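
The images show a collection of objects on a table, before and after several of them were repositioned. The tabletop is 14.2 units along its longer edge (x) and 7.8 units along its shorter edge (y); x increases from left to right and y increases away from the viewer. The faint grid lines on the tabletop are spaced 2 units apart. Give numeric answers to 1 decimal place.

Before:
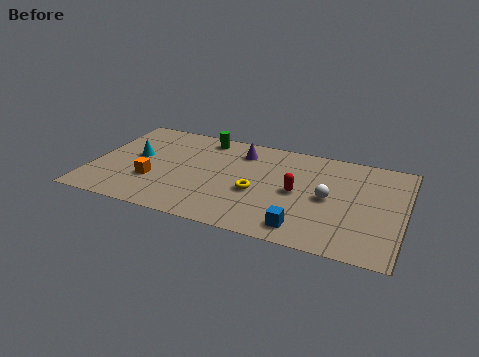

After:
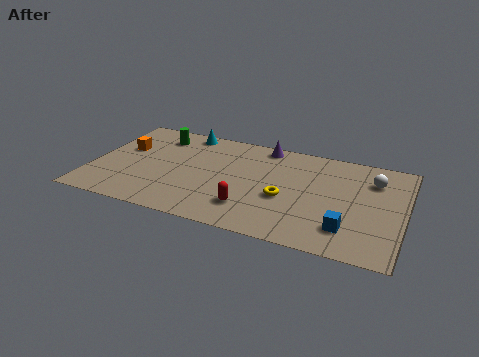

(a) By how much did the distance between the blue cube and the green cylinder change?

+2.6

The distance was about 7.6 in the first image and 10.2 in the second, so they moved 2.6 units further apart.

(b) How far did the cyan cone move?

3.4

The cyan cone moved from about (1.9, 4.3) to (3.9, 7.0), a distance of √(2.0² + 2.7²) ≈ 3.4.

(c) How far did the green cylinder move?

2.2

The green cylinder moved from about (4.8, 6.8) to (2.7, 6.3), a distance of √(2.1² + 0.5²) ≈ 2.2.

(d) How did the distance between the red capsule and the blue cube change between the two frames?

+1.8

The distance was about 2.6 in the first image and 4.4 in the second, so they moved 1.8 units further apart.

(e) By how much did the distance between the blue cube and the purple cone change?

+0.7

They were about 6.0 units apart before and 6.7 after — 0.7 units further apart.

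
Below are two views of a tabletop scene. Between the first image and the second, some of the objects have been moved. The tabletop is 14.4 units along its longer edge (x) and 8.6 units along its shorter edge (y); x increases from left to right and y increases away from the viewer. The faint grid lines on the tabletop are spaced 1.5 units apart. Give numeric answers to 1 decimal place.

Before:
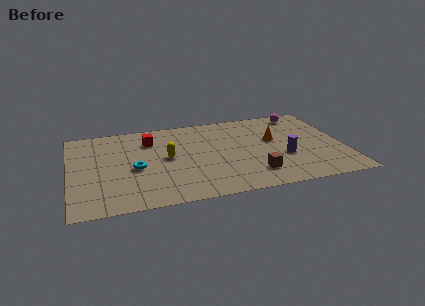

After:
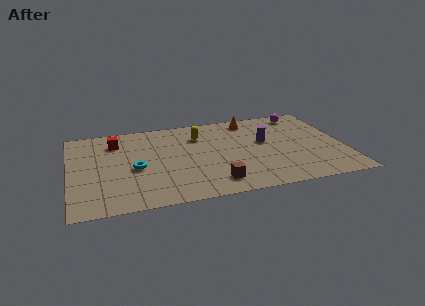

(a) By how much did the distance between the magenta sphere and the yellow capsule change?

-2.3

They were about 8.0 units apart before and 5.7 after — 2.3 units closer together.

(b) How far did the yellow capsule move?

2.6

From (5.1, 4.5) to (6.9, 6.4), the yellow capsule covered √(1.8² + 1.9²) ≈ 2.6 units.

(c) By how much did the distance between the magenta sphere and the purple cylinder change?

-1.2

The distance was about 4.5 in the first image and 3.3 in the second, so they moved 1.2 units closer together.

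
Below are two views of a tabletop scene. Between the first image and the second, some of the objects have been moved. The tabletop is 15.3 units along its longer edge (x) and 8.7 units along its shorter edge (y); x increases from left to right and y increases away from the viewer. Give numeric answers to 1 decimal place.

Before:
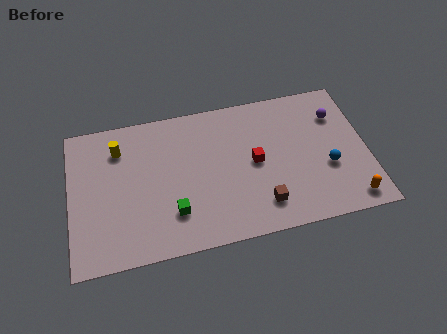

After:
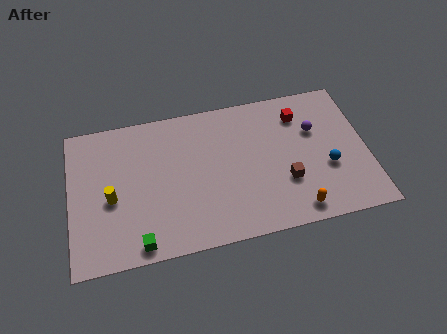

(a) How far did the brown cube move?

1.7

The brown cube moved from about (9.7, 1.8) to (11.0, 2.9), a distance of √(1.3² + 1.1²) ≈ 1.7.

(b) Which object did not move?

the blue sphere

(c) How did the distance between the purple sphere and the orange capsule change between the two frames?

-0.5

They were about 5.3 units apart before and 4.8 after — 0.5 units closer together.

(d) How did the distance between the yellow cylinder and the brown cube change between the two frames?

+0.3

Before: roughly 8.6 units apart; after: 8.9. That's 0.3 units further apart.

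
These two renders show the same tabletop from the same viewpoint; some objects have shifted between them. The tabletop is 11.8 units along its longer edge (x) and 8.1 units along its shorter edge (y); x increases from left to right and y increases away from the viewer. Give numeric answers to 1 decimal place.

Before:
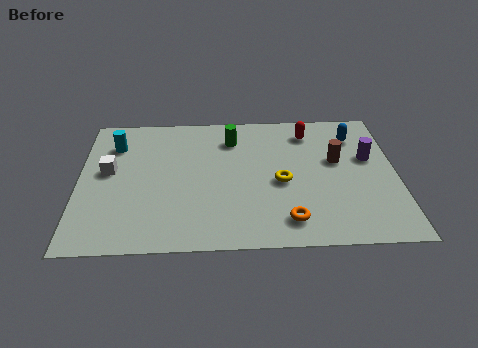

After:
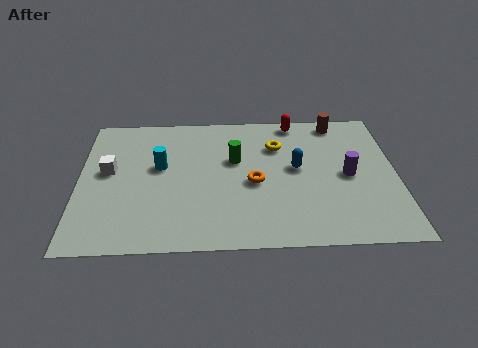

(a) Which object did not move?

the white cube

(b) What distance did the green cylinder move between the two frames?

1.3

The green cylinder was near (5.7, 6.3) before and (5.8, 5.0) after, so it travelled √(0.1² + 1.3²) ≈ 1.3 units.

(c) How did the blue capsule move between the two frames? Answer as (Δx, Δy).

(-2.2, -1.9)

From the two frames, the blue capsule sits at roughly (10.3, 6.3) before and (8.1, 4.4) after.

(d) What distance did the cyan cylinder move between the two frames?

2.2

The cyan cylinder moved from about (1.3, 6.1) to (3.0, 4.7), a distance of √(1.7² + 1.4²) ≈ 2.2.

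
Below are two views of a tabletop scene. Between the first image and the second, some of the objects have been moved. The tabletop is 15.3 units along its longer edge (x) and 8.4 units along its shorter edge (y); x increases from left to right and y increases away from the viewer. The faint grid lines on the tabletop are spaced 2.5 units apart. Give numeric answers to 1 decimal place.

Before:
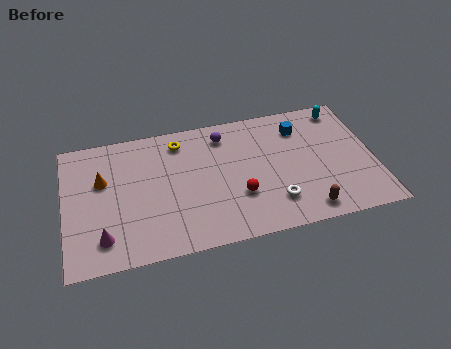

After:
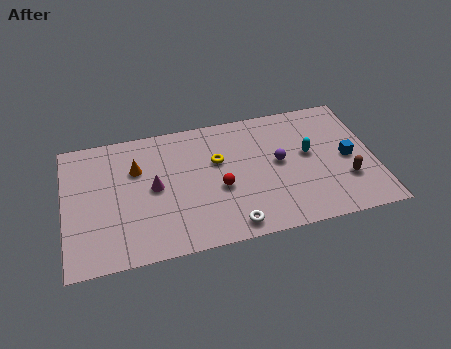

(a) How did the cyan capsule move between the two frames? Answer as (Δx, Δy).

(-1.9, -2.6)

The cyan capsule started near (14.0, 7.3) and ended near (12.1, 4.7).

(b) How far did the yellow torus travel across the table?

2.5

The yellow torus was near (5.8, 7.0) before and (7.6, 5.3) after, so it travelled √(1.8² + 1.7²) ≈ 2.5 units.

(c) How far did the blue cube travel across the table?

3.3

The blue cube moved from about (11.8, 6.5) to (14.0, 4.0), a distance of √(2.2² + 2.5²) ≈ 3.3.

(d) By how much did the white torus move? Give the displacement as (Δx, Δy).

(-2.2, -1.0)

The white torus was at about (10.2, 2.0) and moved to about (8.0, 1.0).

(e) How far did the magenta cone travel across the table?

3.7

From (1.8, 1.7) to (4.4, 4.3), the magenta cone covered √(2.6² + 2.6²) ≈ 3.7 units.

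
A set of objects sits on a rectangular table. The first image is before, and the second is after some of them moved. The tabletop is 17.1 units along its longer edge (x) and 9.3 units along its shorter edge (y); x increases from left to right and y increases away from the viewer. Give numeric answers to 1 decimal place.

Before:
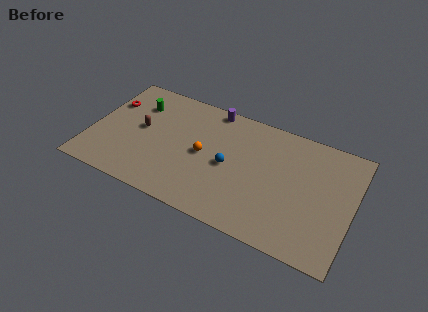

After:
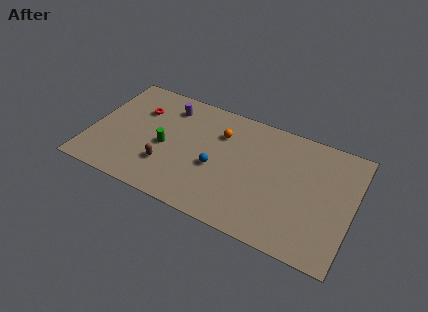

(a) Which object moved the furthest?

the green cylinder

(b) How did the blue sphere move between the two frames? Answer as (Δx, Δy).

(-0.8, -0.5)

From the two frames, the blue sphere sits at roughly (9.1, 4.4) before and (8.3, 3.9) after.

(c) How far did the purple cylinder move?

3.0

From (7.5, 8.5) to (4.7, 7.5), the purple cylinder covered √(2.8² + 1.0²) ≈ 3.0 units.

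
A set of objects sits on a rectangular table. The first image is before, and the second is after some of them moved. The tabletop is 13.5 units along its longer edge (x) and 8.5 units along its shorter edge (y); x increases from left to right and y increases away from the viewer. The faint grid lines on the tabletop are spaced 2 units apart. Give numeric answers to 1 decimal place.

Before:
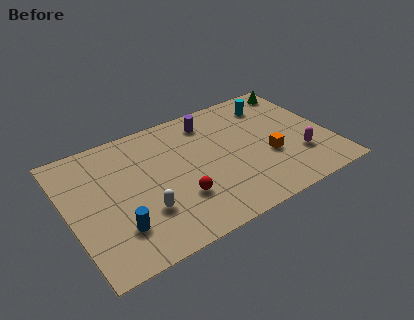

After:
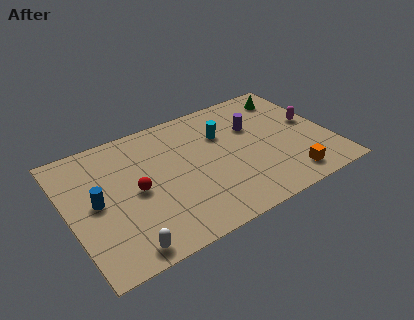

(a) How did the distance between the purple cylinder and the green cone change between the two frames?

-2.3

They were about 4.9 units apart before and 2.6 after — 2.3 units closer together.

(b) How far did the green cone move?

0.7

The green cone moved from about (12.6, 7.4) to (12.0, 7.0), a distance of √(0.6² + 0.4²) ≈ 0.7.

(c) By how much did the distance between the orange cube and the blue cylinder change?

+1.9

The distance was about 8.1 in the first image and 10.0 in the second, so they moved 1.9 units further apart.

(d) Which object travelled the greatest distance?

the cyan cylinder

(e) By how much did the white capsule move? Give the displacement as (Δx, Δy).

(-1.3, -1.7)

From the two frames, the white capsule sits at roughly (3.6, 2.6) before and (2.3, 0.9) after.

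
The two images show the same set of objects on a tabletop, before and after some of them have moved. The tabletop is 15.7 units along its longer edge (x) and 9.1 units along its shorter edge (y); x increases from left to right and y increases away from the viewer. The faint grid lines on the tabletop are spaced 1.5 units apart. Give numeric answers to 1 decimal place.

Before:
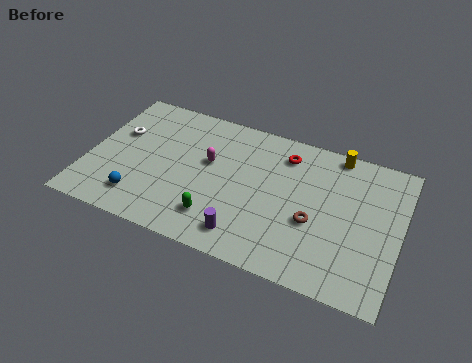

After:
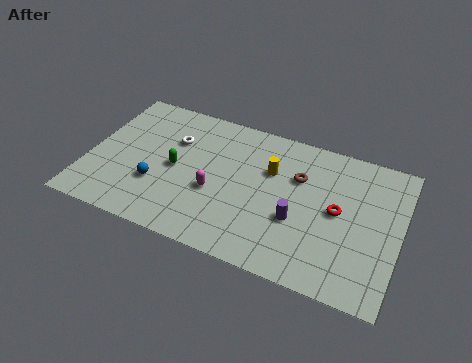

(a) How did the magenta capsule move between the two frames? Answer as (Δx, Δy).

(0.5, -1.8)

The magenta capsule was at about (6.0, 5.4) and moved to about (6.5, 3.6).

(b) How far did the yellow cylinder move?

3.9

The yellow cylinder moved from about (12.2, 8.3) to (9.1, 6.0), a distance of √(3.1² + 2.3²) ≈ 3.9.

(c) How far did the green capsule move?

3.4

The green capsule was near (6.8, 2.0) before and (4.4, 4.4) after, so it travelled √(2.4² + 2.4²) ≈ 3.4 units.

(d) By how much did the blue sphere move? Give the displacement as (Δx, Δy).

(0.7, 1.2)

The blue sphere was at about (2.9, 1.8) and moved to about (3.6, 3.0).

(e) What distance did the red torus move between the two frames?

3.9

The red torus was near (9.7, 7.3) before and (12.6, 4.7) after, so it travelled √(2.9² + 2.6²) ≈ 3.9 units.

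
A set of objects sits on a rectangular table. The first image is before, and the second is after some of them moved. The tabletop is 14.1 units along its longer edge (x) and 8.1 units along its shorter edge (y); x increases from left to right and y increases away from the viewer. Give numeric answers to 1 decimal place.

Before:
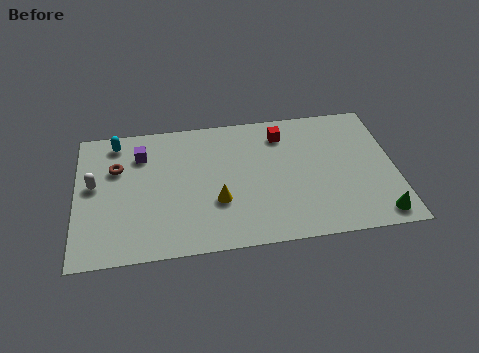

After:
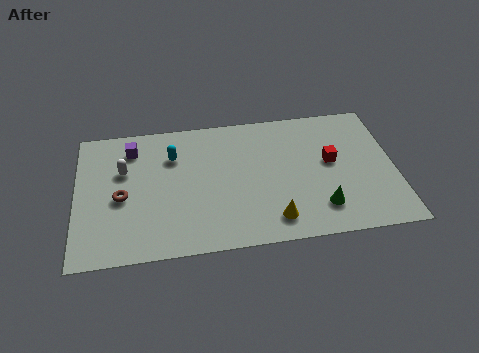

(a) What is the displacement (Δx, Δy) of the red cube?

(2.1, -2.0)

From the two frames, the red cube sits at roughly (9.2, 6.5) before and (11.3, 4.5) after.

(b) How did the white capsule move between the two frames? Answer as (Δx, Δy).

(1.3, 0.7)

The white capsule was at about (0.8, 4.5) and moved to about (2.1, 5.2).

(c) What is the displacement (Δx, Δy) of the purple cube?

(-0.4, 0.4)

From the two frames, the purple cube sits at roughly (2.9, 6.1) before and (2.5, 6.5) after.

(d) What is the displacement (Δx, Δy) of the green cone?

(-2.5, 0.8)

From the two frames, the green cone sits at roughly (13.2, 1.0) before and (10.7, 1.8) after.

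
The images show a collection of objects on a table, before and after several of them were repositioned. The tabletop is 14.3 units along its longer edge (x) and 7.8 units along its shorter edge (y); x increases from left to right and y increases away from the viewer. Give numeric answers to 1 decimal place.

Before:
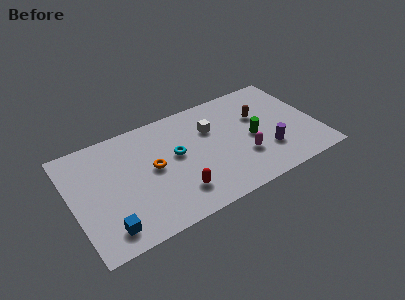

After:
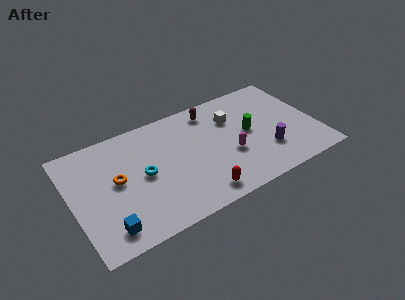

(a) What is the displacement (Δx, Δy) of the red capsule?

(1.2, -0.7)

The red capsule started near (5.8, 1.8) and ended near (7.0, 1.1).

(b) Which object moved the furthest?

the brown capsule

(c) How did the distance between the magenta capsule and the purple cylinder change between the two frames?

+0.8

Before: roughly 1.4 units apart; after: 2.2. That's 0.8 units further apart.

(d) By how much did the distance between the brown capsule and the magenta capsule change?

+0.8

Before: roughly 2.8 units apart; after: 3.6. That's 0.8 units further apart.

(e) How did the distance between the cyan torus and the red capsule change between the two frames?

+1.4

The distance was about 2.6 in the first image and 4.0 in the second, so they moved 1.4 units further apart.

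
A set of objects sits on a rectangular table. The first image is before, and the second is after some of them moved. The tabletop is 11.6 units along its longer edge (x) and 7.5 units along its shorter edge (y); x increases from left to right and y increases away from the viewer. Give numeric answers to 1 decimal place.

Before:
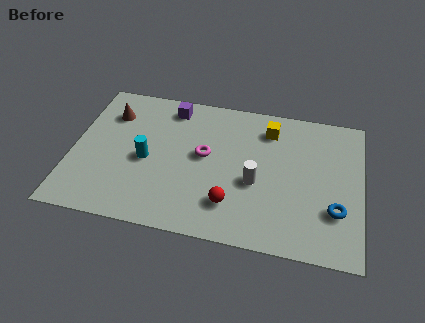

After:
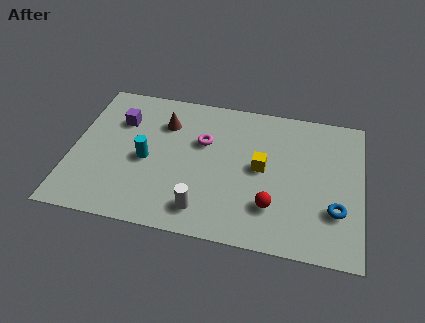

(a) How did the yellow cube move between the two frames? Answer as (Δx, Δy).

(-0.2, -2.1)

From the two frames, the yellow cube sits at roughly (7.8, 6.0) before and (7.6, 3.9) after.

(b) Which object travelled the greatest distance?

the white cylinder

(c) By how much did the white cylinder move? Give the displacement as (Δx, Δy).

(-2.0, -1.8)

From the two frames, the white cylinder sits at roughly (7.4, 3.1) before and (5.4, 1.3) after.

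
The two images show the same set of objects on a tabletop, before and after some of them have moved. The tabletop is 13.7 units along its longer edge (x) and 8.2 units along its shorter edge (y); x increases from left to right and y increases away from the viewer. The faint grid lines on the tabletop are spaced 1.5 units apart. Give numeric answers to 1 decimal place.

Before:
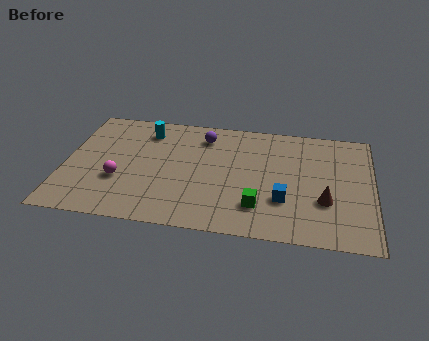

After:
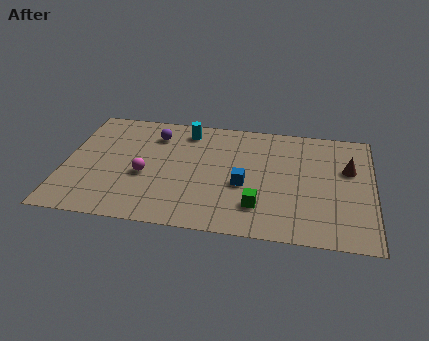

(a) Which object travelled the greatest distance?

the brown cone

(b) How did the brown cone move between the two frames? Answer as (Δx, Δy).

(1.0, 2.4)

From the two frames, the brown cone sits at roughly (11.6, 2.8) before and (12.6, 5.2) after.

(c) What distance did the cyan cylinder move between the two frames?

1.8

The cyan cylinder was near (3.5, 6.6) before and (5.3, 6.9) after, so it travelled √(1.8² + 0.3²) ≈ 1.8 units.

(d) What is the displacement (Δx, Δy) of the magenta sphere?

(1.1, 0.5)

The magenta sphere was at about (2.5, 2.9) and moved to about (3.6, 3.4).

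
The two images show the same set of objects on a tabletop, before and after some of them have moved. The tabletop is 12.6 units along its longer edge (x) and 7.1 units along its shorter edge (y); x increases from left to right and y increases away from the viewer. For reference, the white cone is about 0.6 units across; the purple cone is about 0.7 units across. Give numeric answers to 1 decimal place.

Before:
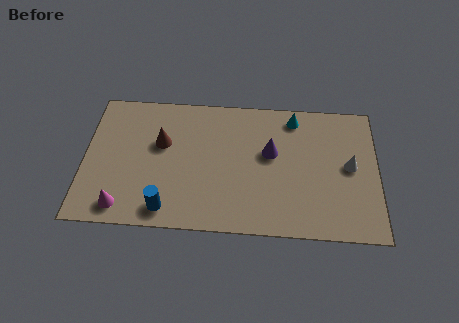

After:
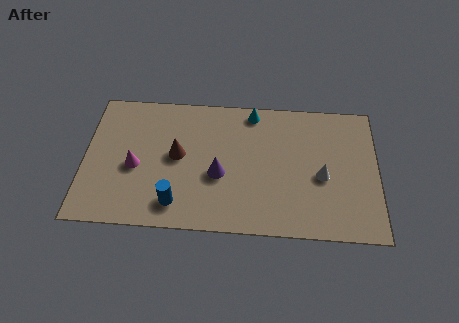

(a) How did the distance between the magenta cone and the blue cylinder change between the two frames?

+0.6

Before: roughly 1.9 units apart; after: 2.5. That's 0.6 units further apart.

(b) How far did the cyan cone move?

1.8

The cyan cone moved from about (9.0, 6.1) to (7.2, 6.3), a distance of √(1.8² + 0.2²) ≈ 1.8.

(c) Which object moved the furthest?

the purple cone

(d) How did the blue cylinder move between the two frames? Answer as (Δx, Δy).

(0.4, 0.3)

From the two frames, the blue cylinder sits at roughly (3.6, 1.0) before and (4.0, 1.3) after.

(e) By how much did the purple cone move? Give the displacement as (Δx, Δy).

(-2.2, -1.3)

The purple cone was at about (8.0, 4.2) and moved to about (5.8, 2.9).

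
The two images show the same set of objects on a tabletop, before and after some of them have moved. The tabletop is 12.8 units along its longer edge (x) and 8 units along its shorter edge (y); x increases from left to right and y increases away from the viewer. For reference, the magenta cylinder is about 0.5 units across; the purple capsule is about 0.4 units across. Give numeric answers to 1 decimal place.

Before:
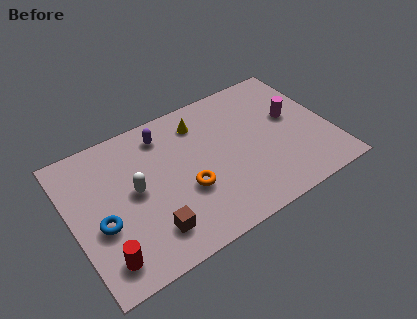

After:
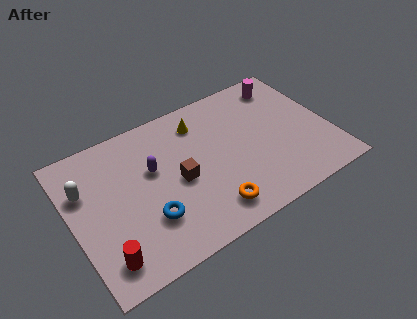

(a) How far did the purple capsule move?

1.9

The purple capsule moved from about (4.9, 6.6) to (4.1, 4.9), a distance of √(0.8² + 1.7²) ≈ 1.9.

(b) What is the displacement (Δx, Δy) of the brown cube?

(1.7, 2.0)

The brown cube started near (3.5, 1.7) and ended near (5.2, 3.7).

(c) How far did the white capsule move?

2.6

From (3.1, 4.2) to (0.8, 5.4), the white capsule covered √(2.3² + 1.2²) ≈ 2.6 units.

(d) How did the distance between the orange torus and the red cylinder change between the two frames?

+0.6

Before: roughly 4.6 units apart; after: 5.2. That's 0.6 units further apart.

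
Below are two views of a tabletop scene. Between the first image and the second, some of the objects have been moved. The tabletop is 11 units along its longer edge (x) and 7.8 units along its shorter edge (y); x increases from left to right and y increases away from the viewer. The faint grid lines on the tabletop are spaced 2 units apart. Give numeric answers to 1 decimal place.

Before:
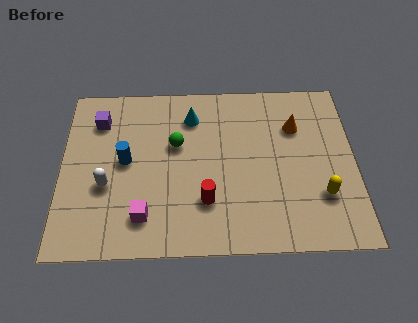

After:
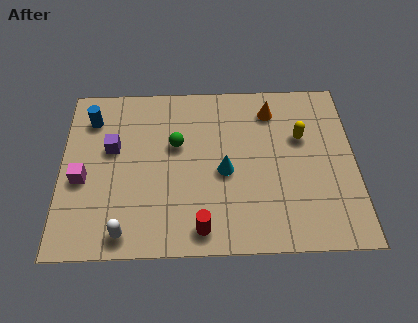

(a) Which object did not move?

the green sphere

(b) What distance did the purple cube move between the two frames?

1.4

The purple cube moved from about (1.4, 6.0) to (1.9, 4.7), a distance of √(0.5² + 1.3²) ≈ 1.4.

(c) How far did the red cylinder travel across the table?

1.2

The red cylinder was near (5.4, 2.2) before and (5.2, 1.0) after, so it travelled √(0.2² + 1.2²) ≈ 1.2 units.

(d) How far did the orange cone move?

1.2

From (8.8, 5.5) to (7.9, 6.3), the orange cone covered √(0.9² + 0.8²) ≈ 1.2 units.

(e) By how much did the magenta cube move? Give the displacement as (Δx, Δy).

(-2.3, 1.7)

From the two frames, the magenta cube sits at roughly (3.1, 1.6) before and (0.8, 3.3) after.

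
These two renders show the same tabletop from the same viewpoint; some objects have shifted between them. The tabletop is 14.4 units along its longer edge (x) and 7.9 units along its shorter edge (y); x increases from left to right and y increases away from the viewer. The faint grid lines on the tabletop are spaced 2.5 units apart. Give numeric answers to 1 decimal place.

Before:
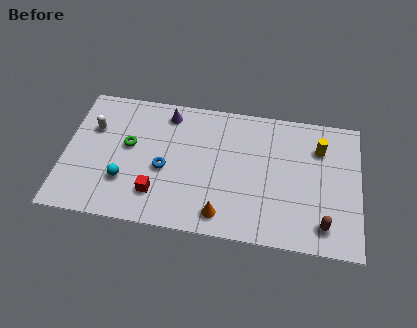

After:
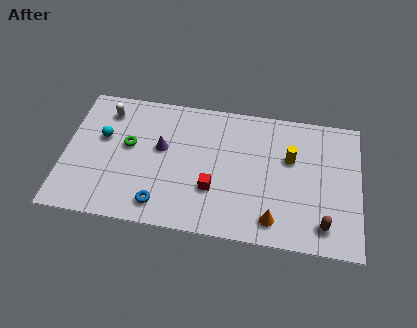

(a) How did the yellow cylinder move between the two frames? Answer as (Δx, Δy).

(-1.4, -0.8)

The yellow cylinder was at about (12.4, 5.8) and moved to about (11.0, 5.0).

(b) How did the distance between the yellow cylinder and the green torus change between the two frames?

-1.5

The distance was about 9.4 in the first image and 7.9 in the second, so they moved 1.5 units closer together.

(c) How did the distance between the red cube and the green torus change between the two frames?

+1.6

Before: roughly 3.0 units apart; after: 4.6. That's 1.6 units further apart.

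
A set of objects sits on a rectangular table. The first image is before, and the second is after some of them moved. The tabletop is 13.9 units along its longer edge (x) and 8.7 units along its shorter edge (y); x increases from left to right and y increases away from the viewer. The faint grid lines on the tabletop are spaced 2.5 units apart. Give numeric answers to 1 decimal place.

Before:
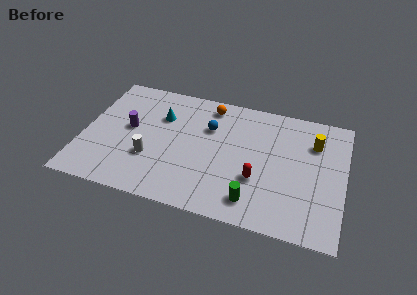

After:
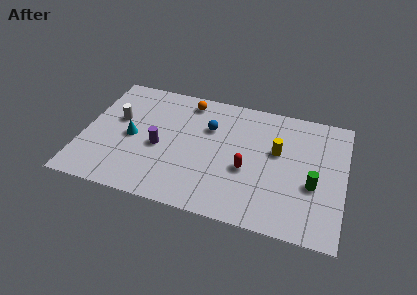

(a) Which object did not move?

the blue sphere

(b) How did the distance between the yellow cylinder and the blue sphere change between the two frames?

-1.8

They were about 5.6 units apart before and 3.8 after — 1.8 units closer together.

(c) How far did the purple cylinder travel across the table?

1.9

The purple cylinder moved from about (2.4, 4.7) to (4.1, 3.8), a distance of √(1.7² + 0.9²) ≈ 1.9.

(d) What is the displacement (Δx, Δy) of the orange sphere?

(-1.2, 0.0)

The orange sphere started near (6.5, 7.5) and ended near (5.3, 7.5).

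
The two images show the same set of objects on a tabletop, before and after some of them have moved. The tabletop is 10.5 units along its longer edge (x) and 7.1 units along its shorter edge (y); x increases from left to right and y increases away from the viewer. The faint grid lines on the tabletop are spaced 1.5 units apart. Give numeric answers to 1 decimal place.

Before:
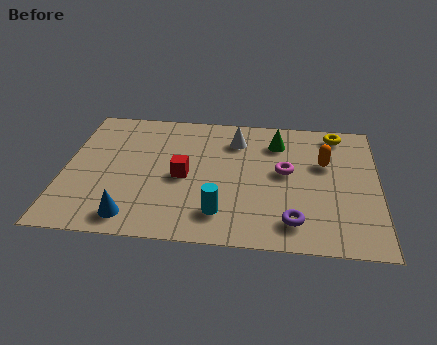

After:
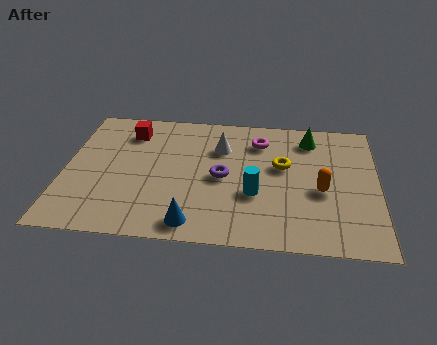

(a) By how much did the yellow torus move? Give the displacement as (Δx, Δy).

(-1.8, -2.0)

From the two frames, the yellow torus sits at roughly (9.1, 6.2) before and (7.3, 4.2) after.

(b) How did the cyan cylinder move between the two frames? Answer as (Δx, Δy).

(1.1, 1.1)

The cyan cylinder started near (5.3, 1.5) and ended near (6.4, 2.6).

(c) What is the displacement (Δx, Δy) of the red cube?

(-1.9, 2.3)

The red cube started near (4.0, 3.3) and ended near (2.1, 5.6).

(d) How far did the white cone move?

0.7

The white cone was near (5.7, 5.5) before and (5.2, 5.0) after, so it travelled √(0.5² + 0.5²) ≈ 0.7 units.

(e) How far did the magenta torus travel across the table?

1.8

From (7.4, 3.9) to (6.5, 5.5), the magenta torus covered √(0.9² + 1.6²) ≈ 1.8 units.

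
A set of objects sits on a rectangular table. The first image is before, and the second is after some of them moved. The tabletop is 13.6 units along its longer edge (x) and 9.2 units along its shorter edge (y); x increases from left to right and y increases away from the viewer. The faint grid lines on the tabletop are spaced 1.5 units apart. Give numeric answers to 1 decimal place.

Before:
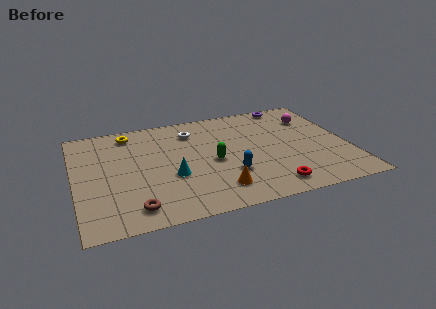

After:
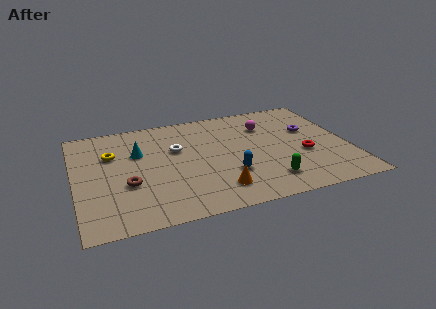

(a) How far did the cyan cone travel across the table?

2.9

The cyan cone moved from about (4.7, 3.5) to (3.2, 6.0), a distance of √(1.5² + 2.5²) ≈ 2.9.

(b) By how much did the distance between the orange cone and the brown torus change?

+0.5

The distance was about 4.1 in the first image and 4.6 in the second, so they moved 0.5 units further apart.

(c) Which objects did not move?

the orange cone and the blue capsule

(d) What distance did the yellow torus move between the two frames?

2.0

The yellow torus was near (2.9, 7.9) before and (1.9, 6.2) after, so it travelled √(1.0² + 1.7²) ≈ 2.0 units.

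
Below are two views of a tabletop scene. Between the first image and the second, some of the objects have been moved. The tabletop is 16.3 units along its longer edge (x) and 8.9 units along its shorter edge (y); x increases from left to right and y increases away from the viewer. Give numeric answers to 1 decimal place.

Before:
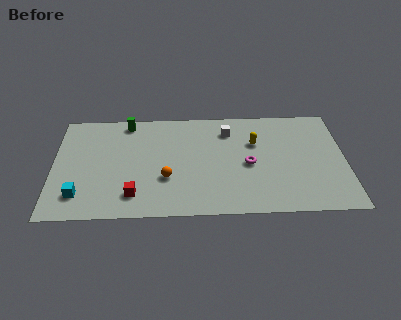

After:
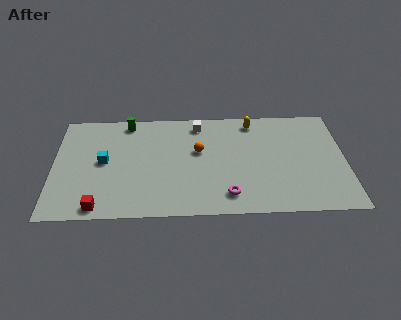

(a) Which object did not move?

the green cylinder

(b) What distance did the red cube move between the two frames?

2.1

The red cube was near (4.5, 1.8) before and (2.6, 0.9) after, so it travelled √(1.9² + 0.9²) ≈ 2.1 units.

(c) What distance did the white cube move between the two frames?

1.8

The white cube was near (9.8, 7.0) before and (8.1, 7.6) after, so it travelled √(1.7² + 0.6²) ≈ 1.8 units.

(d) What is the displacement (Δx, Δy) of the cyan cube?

(1.3, 2.7)

From the two frames, the cyan cube sits at roughly (1.5, 1.9) before and (2.8, 4.6) after.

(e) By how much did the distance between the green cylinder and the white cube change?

-1.8

Before: roughly 5.8 units apart; after: 4.0. That's 1.8 units closer together.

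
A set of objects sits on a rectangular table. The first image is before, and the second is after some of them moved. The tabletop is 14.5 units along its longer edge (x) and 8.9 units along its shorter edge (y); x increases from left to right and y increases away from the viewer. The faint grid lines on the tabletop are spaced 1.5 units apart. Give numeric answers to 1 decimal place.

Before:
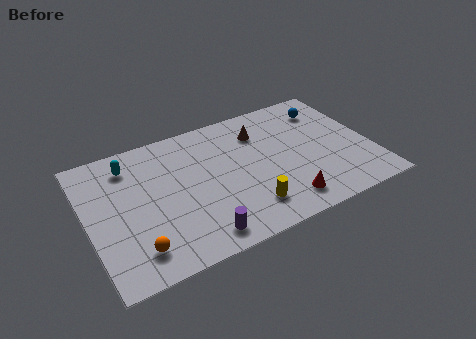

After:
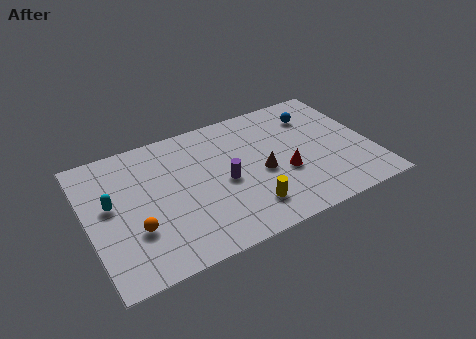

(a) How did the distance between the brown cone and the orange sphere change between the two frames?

-1.9

The distance was about 8.6 in the first image and 6.7 in the second, so they moved 1.9 units closer together.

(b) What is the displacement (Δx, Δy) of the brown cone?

(-0.3, -2.8)

From the two frames, the brown cone sits at roughly (9.1, 6.7) before and (8.8, 3.9) after.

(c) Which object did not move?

the yellow cylinder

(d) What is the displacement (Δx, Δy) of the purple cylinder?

(1.7, 2.9)

The purple cylinder started near (5.2, 1.2) and ended near (6.9, 4.1).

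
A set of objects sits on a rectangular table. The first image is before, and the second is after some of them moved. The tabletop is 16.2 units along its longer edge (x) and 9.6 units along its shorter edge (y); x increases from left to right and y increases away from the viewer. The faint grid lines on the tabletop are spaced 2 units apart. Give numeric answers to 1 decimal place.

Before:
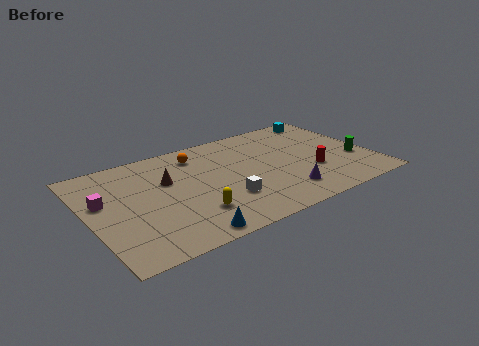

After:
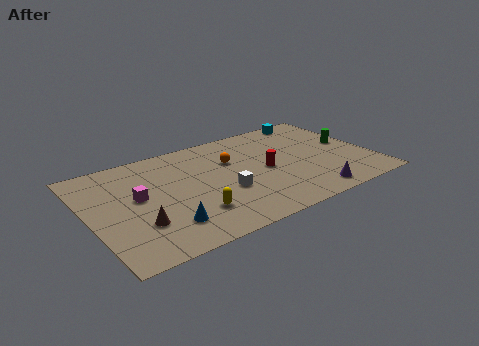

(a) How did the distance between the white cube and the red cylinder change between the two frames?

-2.4

They were about 5.2 units apart before and 2.8 after — 2.4 units closer together.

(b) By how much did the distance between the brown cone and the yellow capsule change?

-0.7

The distance was about 3.7 in the first image and 3.0 in the second, so they moved 0.7 units closer together.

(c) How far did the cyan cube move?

0.8

From (14.5, 8.5) to (13.7, 8.7), the cyan cube covered √(0.8² + 0.2²) ≈ 0.8 units.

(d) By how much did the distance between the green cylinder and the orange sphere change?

-2.8

The distance was about 9.7 in the first image and 6.9 in the second, so they moved 2.8 units closer together.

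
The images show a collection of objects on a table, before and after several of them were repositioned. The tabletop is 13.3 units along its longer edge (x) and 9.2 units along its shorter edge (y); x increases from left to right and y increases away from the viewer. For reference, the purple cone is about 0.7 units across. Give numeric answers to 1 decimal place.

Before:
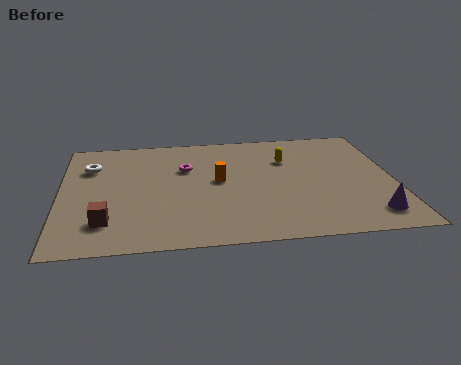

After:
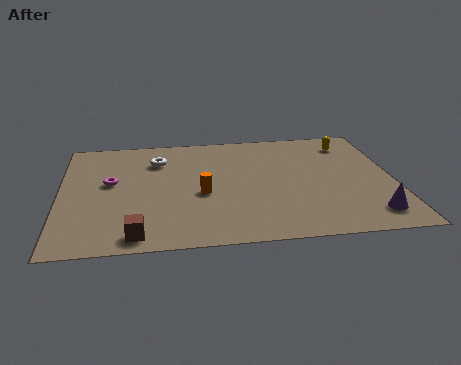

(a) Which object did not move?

the purple cone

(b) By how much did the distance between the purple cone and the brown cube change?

-1.2

Before: roughly 10.4 units apart; after: 9.2. That's 1.2 units closer together.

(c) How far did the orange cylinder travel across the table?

1.2

The orange cylinder was near (6.3, 4.9) before and (5.6, 3.9) after, so it travelled √(0.7² + 1.0²) ≈ 1.2 units.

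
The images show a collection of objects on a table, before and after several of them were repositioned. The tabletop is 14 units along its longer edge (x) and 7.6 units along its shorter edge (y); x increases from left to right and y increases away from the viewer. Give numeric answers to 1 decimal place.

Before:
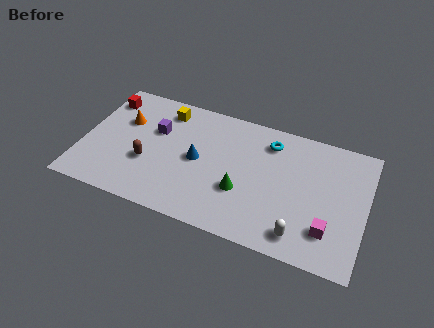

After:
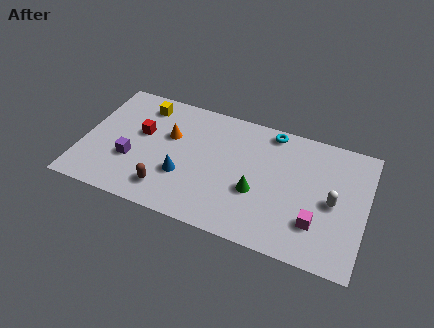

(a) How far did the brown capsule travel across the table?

1.7

From (3.3, 2.8) to (4.4, 1.5), the brown capsule covered √(1.1² + 1.3²) ≈ 1.7 units.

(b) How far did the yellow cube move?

1.1

The yellow cube was near (3.8, 6.3) before and (2.7, 6.3) after, so it travelled √(1.1² + 0.0²) ≈ 1.1 units.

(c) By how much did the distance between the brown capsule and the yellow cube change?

+1.6

The distance was about 3.5 in the first image and 5.1 in the second, so they moved 1.6 units further apart.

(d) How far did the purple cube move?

2.4

From (3.5, 4.9) to (2.5, 2.7), the purple cube covered √(1.0² + 2.2²) ≈ 2.4 units.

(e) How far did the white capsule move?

2.8

The white capsule moved from about (11.0, 1.2) to (12.4, 3.6), a distance of √(1.4² + 2.4²) ≈ 2.8.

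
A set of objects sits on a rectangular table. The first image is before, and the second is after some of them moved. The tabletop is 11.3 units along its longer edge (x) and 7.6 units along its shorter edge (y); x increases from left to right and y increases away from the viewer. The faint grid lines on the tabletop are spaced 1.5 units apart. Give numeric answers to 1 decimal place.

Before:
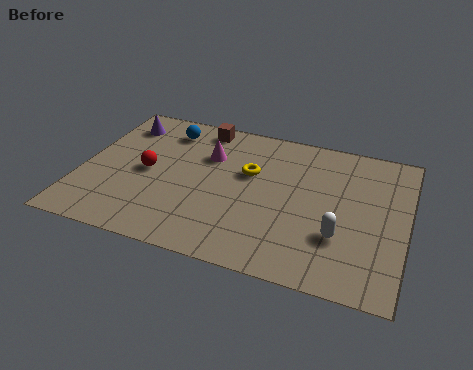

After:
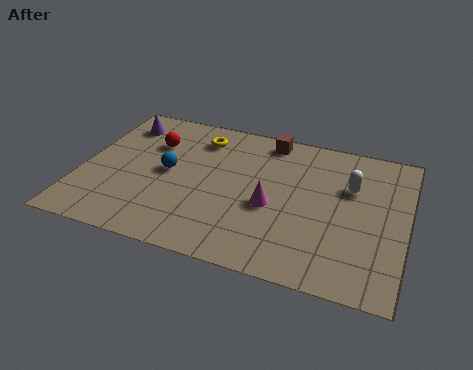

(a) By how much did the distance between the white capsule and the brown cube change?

-3.3

Before: roughly 6.7 units apart; after: 3.4. That's 3.3 units closer together.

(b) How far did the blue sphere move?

2.3

From (2.7, 6.2) to (3.0, 3.9), the blue sphere covered √(0.3² + 2.3²) ≈ 2.3 units.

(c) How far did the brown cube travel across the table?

2.4

The brown cube was near (3.9, 6.7) before and (6.3, 6.7) after, so it travelled √(2.4² + 0.0²) ≈ 2.4 units.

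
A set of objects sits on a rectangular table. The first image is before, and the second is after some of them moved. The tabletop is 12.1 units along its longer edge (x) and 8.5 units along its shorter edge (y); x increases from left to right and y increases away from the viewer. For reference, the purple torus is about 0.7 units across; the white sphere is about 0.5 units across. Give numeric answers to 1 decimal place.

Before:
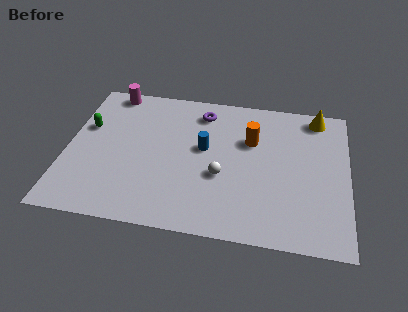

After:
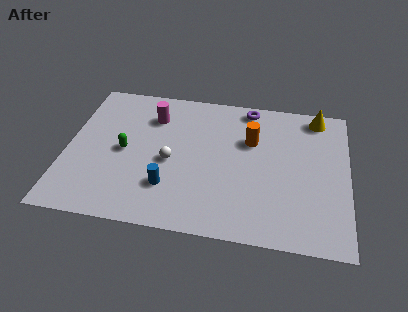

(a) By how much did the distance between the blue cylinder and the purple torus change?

+4.0

Before: roughly 2.2 units apart; after: 6.2. That's 4.0 units further apart.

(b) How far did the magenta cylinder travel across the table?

2.3

The magenta cylinder moved from about (1.7, 7.7) to (3.6, 6.4), a distance of √(1.9² + 1.3²) ≈ 2.3.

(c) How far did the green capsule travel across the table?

2.1

The green capsule was near (0.8, 5.3) before and (2.5, 4.1) after, so it travelled √(1.7² + 1.2²) ≈ 2.1 units.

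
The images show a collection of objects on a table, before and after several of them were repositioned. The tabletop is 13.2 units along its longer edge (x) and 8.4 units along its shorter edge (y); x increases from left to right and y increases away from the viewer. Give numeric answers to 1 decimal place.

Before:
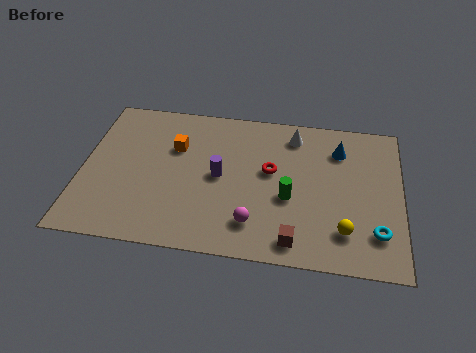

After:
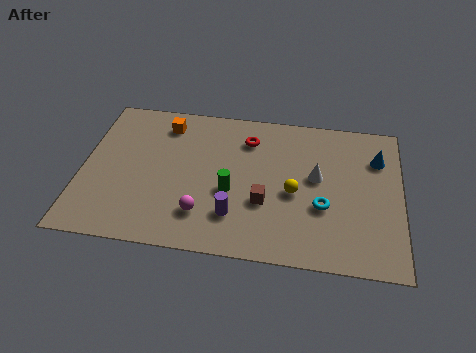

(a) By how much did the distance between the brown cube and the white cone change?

-3.2

They were about 5.9 units apart before and 2.7 after — 3.2 units closer together.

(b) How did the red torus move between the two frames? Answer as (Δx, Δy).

(-1.0, 1.7)

The red torus started near (7.8, 4.8) and ended near (6.8, 6.5).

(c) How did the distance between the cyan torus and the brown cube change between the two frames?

-1.0

Before: roughly 3.4 units apart; after: 2.4. That's 1.0 units closer together.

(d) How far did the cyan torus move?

2.5

From (12.2, 2.0) to (10.0, 3.1), the cyan torus covered √(2.2² + 1.1²) ≈ 2.5 units.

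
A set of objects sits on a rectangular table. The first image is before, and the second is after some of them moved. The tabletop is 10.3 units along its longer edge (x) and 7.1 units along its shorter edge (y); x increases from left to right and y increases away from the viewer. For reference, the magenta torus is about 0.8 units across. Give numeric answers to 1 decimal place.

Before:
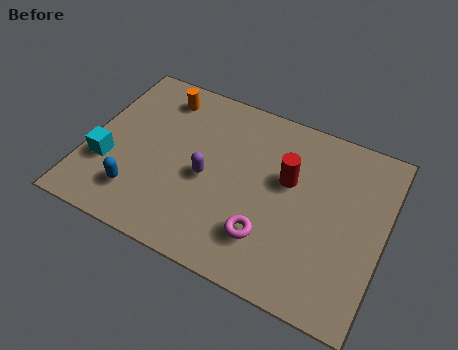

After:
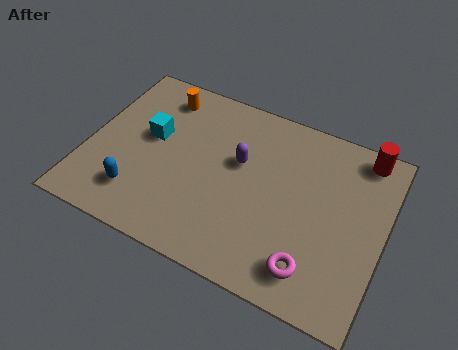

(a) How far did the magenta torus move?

1.7

The magenta torus moved from about (6.5, 1.8) to (8.1, 1.3), a distance of √(1.6² + 0.5²) ≈ 1.7.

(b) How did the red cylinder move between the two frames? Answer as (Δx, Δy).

(2.4, 2.0)

From the two frames, the red cylinder sits at roughly (6.9, 4.3) before and (9.3, 6.3) after.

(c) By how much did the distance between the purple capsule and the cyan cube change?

-0.4

They were about 3.5 units apart before and 3.1 after — 0.4 units closer together.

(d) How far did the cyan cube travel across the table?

2.1

The cyan cube was near (0.8, 2.4) before and (2.1, 4.1) after, so it travelled √(1.3² + 1.7²) ≈ 2.1 units.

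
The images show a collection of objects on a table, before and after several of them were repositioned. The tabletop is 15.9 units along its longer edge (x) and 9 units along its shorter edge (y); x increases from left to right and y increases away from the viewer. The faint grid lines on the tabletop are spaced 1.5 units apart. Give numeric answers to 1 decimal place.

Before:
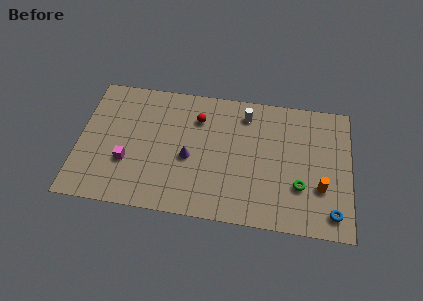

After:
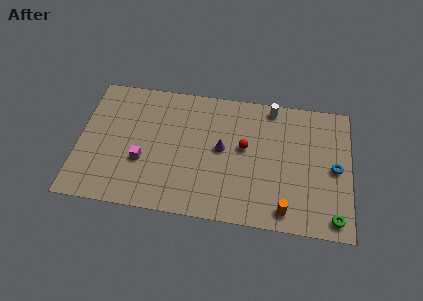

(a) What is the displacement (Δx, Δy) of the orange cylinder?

(-2.0, -1.8)

From the two frames, the orange cylinder sits at roughly (14.2, 3.0) before and (12.2, 1.2) after.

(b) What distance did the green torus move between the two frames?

2.7

The green torus was near (13.0, 2.9) before and (15.0, 1.1) after, so it travelled √(2.0² + 1.8²) ≈ 2.7 units.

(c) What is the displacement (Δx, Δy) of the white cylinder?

(1.5, 0.7)

The white cylinder started near (9.7, 7.4) and ended near (11.2, 8.1).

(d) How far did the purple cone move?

2.1

The purple cone was near (6.5, 3.9) before and (8.4, 4.8) after, so it travelled √(1.9² + 0.9²) ≈ 2.1 units.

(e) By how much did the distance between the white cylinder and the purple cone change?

-0.4

They were about 4.7 units apart before and 4.3 after — 0.4 units closer together.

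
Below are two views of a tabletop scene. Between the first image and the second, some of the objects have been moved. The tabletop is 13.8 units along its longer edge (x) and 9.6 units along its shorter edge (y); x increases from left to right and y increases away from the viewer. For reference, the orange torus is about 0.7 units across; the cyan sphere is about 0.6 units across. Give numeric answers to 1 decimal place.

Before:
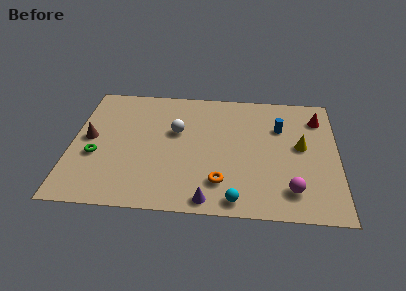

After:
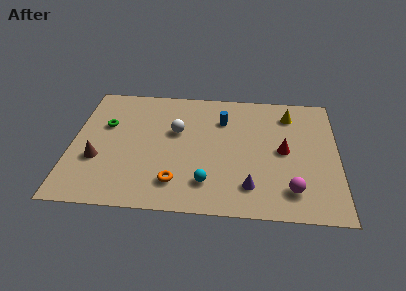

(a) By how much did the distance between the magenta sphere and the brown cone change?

-0.8

They were about 10.9 units apart before and 10.1 after — 0.8 units closer together.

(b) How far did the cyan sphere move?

1.9

From (8.6, 1.0) to (7.1, 2.1), the cyan sphere covered √(1.5² + 1.1²) ≈ 1.9 units.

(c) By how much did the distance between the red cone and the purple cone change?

-5.4

The distance was about 8.7 in the first image and 3.3 in the second, so they moved 5.4 units closer together.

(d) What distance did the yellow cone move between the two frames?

2.6

The yellow cone was near (11.9, 5.2) before and (11.3, 7.7) after, so it travelled √(0.6² + 2.5²) ≈ 2.6 units.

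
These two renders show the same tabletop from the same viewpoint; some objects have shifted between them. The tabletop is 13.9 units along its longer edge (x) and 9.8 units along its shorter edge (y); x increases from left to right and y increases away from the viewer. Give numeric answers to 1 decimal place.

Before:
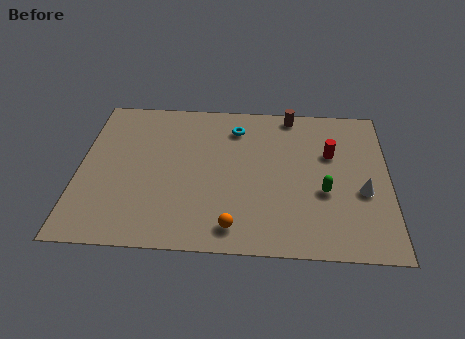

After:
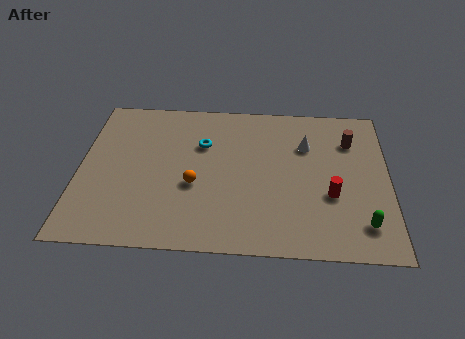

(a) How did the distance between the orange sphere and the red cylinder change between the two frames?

-0.4

They were about 6.5 units apart before and 6.1 after — 0.4 units closer together.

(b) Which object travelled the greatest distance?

the white cone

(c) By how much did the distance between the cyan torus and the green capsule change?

+2.9

They were about 5.7 units apart before and 8.6 after — 2.9 units further apart.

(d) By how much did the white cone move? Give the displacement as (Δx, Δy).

(-2.5, 2.9)

From the two frames, the white cone sits at roughly (12.7, 3.9) before and (10.2, 6.8) after.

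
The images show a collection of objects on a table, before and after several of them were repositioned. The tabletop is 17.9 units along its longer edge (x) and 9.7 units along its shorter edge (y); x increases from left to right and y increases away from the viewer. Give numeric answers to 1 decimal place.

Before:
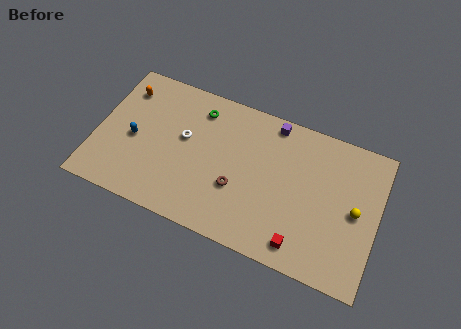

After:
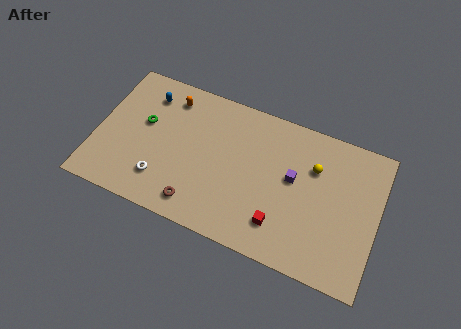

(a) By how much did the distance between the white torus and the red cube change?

-1.3

The distance was about 8.9 in the first image and 7.6 in the second, so they moved 1.3 units closer together.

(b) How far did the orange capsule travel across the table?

2.9

The orange capsule was near (1.4, 7.6) before and (4.3, 8.0) after, so it travelled √(2.9² + 0.4²) ≈ 2.9 units.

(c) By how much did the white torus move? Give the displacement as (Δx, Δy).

(-1.1, -3.3)

The white torus was at about (5.5, 5.6) and moved to about (4.4, 2.3).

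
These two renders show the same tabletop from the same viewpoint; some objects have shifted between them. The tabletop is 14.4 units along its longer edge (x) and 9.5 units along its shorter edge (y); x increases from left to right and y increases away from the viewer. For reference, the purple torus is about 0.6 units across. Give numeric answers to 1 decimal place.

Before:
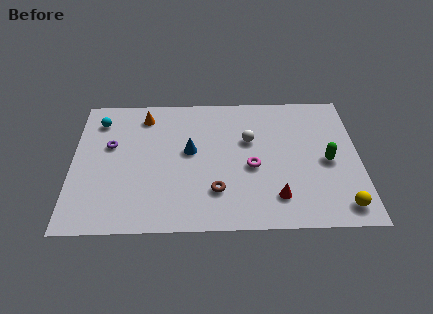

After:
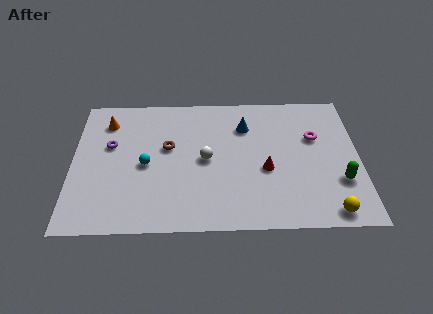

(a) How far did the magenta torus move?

3.8

The magenta torus was near (9.0, 4.1) before and (12.2, 6.1) after, so it travelled √(3.2² + 2.0²) ≈ 3.8 units.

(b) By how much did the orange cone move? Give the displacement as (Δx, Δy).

(-1.9, -0.4)

From the two frames, the orange cone sits at roughly (3.6, 7.9) before and (1.7, 7.5) after.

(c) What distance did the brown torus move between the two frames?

3.9

From (7.2, 2.5) to (4.8, 5.6), the brown torus covered √(2.4² + 3.1²) ≈ 3.9 units.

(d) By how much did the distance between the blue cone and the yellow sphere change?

-1.2

Before: roughly 8.5 units apart; after: 7.3. That's 1.2 units closer together.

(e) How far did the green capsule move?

1.5

From (12.8, 4.4) to (13.4, 3.0), the green capsule covered √(0.6² + 1.4²) ≈ 1.5 units.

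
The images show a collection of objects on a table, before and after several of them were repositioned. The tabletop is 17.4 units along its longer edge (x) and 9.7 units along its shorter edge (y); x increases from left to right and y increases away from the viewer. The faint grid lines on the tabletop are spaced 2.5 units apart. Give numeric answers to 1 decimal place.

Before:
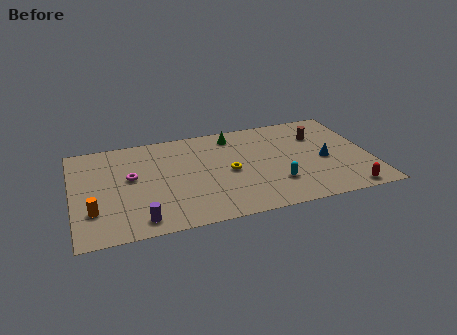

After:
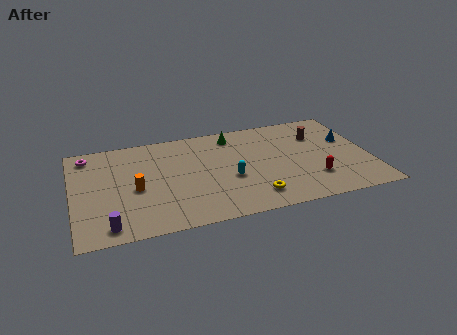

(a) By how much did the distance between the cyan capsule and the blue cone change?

+4.1

Before: roughly 3.4 units apart; after: 7.5. That's 4.1 units further apart.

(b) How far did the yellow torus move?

3.0

The yellow torus was near (9.1, 4.6) before and (10.3, 1.8) after, so it travelled √(1.2² + 2.8²) ≈ 3.0 units.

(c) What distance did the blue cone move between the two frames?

2.3

From (14.7, 4.3) to (16.3, 6.0), the blue cone covered √(1.6² + 1.7²) ≈ 2.3 units.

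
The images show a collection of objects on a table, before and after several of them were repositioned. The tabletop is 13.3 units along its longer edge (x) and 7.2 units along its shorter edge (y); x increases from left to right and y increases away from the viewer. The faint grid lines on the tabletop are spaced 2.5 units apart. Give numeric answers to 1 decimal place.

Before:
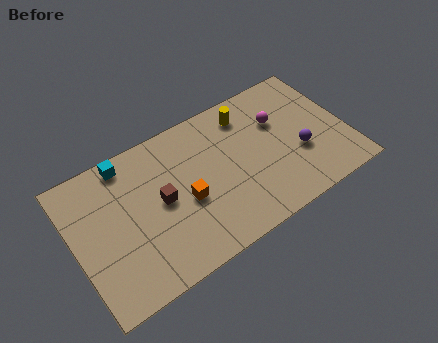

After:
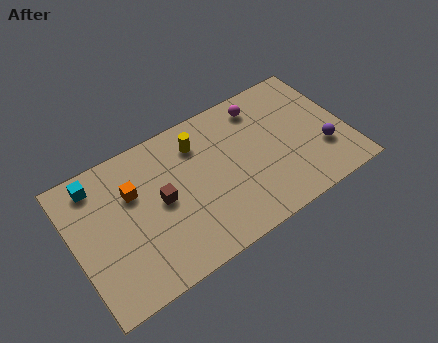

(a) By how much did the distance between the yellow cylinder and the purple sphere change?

+2.8

They were about 3.8 units apart before and 6.6 after — 2.8 units further apart.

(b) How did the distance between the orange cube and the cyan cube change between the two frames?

-2.0

Before: roughly 4.1 units apart; after: 2.1. That's 2.0 units closer together.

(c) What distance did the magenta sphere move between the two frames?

1.4

The magenta sphere moved from about (10.2, 4.8) to (9.5, 6.0), a distance of √(0.7² + 1.2²) ≈ 1.4.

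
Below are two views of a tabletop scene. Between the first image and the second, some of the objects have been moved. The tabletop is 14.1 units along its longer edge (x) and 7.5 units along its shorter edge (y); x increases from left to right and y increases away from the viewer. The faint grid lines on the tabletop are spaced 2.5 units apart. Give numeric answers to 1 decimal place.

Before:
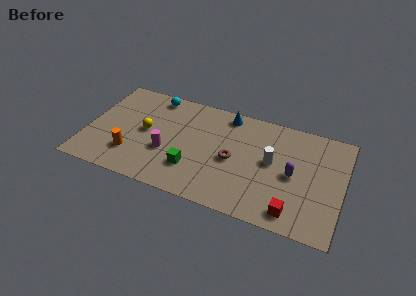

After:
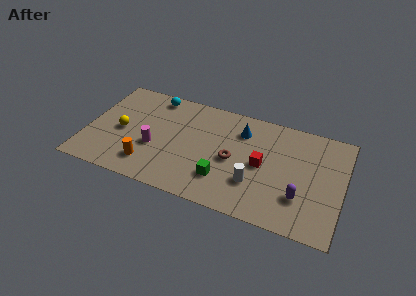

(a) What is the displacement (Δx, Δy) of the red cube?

(-1.9, 2.6)

From the two frames, the red cube sits at roughly (11.6, 1.1) before and (9.7, 3.7) after.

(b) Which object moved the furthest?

the red cube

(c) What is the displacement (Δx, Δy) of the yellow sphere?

(-1.3, -0.4)

The yellow sphere was at about (3.2, 3.9) and moved to about (1.9, 3.5).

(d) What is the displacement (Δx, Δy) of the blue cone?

(0.9, -0.9)

From the two frames, the blue cone sits at roughly (7.5, 6.6) before and (8.4, 5.7) after.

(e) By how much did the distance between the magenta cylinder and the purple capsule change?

+1.2

The distance was about 6.9 in the first image and 8.1 in the second, so they moved 1.2 units further apart.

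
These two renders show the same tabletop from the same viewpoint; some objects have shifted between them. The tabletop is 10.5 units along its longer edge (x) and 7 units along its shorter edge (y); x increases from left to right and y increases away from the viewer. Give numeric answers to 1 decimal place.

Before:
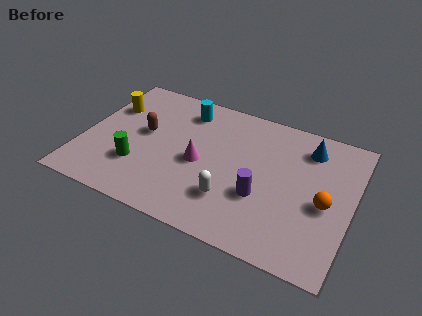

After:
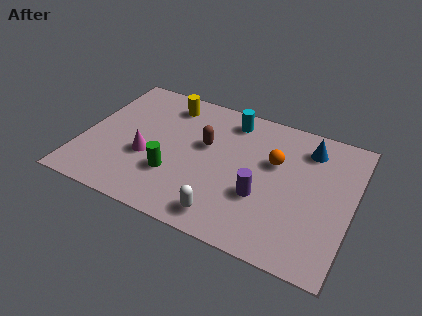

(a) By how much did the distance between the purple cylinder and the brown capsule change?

-2.1

Before: roughly 5.0 units apart; after: 2.9. That's 2.1 units closer together.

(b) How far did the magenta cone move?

2.1

From (4.6, 3.2) to (2.6, 2.7), the magenta cone covered √(2.0² + 0.5²) ≈ 2.1 units.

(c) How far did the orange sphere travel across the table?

2.5

From (9.5, 3.1) to (7.4, 4.4), the orange sphere covered √(2.1² + 1.3²) ≈ 2.5 units.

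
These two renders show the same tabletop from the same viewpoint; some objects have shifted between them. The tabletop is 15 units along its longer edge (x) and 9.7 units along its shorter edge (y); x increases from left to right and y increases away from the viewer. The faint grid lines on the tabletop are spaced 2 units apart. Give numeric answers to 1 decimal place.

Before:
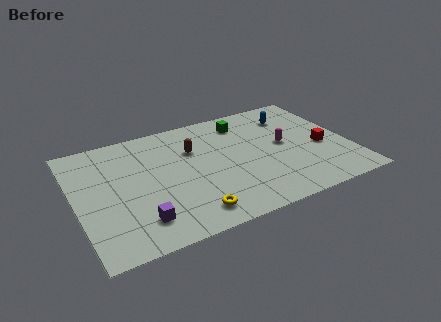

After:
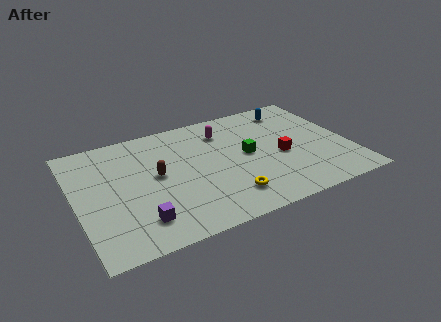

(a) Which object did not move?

the purple cube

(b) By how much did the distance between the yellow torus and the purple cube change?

+2.1

They were about 2.7 units apart before and 4.8 after — 2.1 units further apart.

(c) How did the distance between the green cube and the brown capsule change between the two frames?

+1.7

The distance was about 3.3 in the first image and 5.0 in the second, so they moved 1.7 units further apart.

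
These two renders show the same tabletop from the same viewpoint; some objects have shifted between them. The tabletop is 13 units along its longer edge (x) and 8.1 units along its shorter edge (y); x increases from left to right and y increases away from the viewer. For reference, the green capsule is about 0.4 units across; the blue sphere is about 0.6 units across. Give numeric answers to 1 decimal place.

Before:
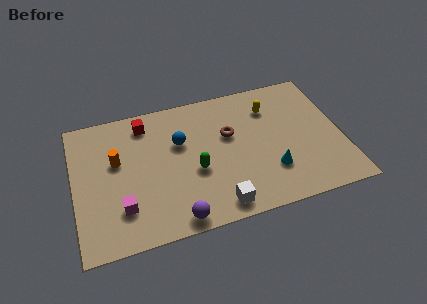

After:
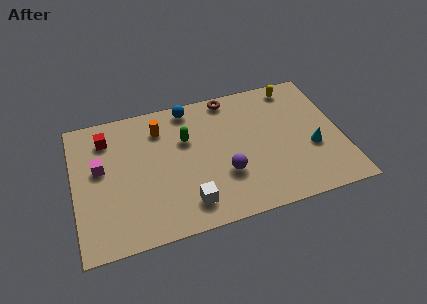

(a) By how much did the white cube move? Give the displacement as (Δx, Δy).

(-1.4, 0.5)

From the two frames, the white cube sits at roughly (6.7, 1.0) before and (5.3, 1.5) after.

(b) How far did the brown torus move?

2.3

The brown torus was near (7.6, 5.0) before and (7.8, 7.3) after, so it travelled √(0.2² + 2.3²) ≈ 2.3 units.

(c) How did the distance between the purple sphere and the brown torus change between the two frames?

-0.5

They were about 5.1 units apart before and 4.6 after — 0.5 units closer together.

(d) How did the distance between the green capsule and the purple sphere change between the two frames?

+0.4

The distance was about 2.7 in the first image and 3.1 in the second, so they moved 0.4 units further apart.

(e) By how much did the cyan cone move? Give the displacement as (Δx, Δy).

(2.1, 0.8)

The cyan cone was at about (9.4, 2.3) and moved to about (11.5, 3.1).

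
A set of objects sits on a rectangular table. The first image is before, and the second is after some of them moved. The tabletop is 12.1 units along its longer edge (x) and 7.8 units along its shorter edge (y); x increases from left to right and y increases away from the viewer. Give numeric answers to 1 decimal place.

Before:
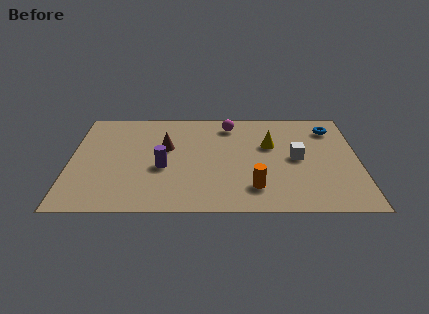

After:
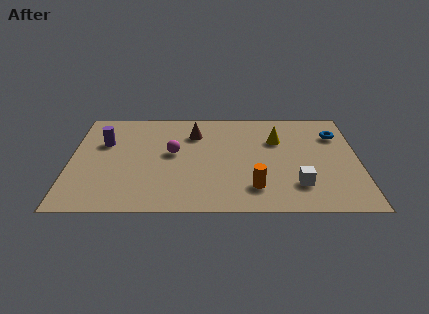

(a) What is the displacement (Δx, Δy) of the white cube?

(0.0, -2.0)

The white cube was at about (9.5, 3.9) and moved to about (9.5, 1.9).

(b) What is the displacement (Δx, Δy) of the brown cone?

(1.2, 1.1)

The brown cone started near (4.0, 4.7) and ended near (5.2, 5.8).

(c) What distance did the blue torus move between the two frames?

0.5

The blue torus was near (11.0, 6.2) before and (11.2, 5.7) after, so it travelled √(0.2² + 0.5²) ≈ 0.5 units.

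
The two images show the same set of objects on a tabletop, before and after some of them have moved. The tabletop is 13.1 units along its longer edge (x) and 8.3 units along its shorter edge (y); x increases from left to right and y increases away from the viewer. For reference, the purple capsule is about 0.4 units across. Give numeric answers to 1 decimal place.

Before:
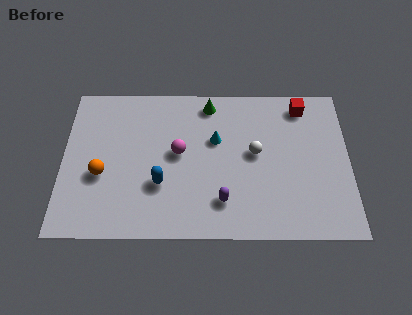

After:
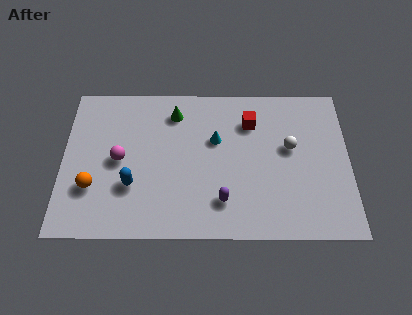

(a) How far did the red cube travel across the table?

2.6

The red cube was near (11.0, 7.1) before and (8.6, 6.2) after, so it travelled √(2.4² + 0.9²) ≈ 2.6 units.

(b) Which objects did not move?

the cyan cone and the purple capsule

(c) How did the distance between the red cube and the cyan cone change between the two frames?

-2.5

They were about 4.4 units apart before and 1.9 after — 2.5 units closer together.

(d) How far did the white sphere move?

1.6

The white sphere moved from about (8.8, 4.5) to (10.4, 4.8), a distance of √(1.6² + 0.3²) ≈ 1.6.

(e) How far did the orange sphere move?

0.8

The orange sphere moved from about (1.8, 3.3) to (1.4, 2.6), a distance of √(0.4² + 0.7²) ≈ 0.8.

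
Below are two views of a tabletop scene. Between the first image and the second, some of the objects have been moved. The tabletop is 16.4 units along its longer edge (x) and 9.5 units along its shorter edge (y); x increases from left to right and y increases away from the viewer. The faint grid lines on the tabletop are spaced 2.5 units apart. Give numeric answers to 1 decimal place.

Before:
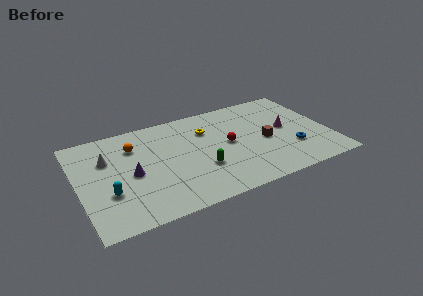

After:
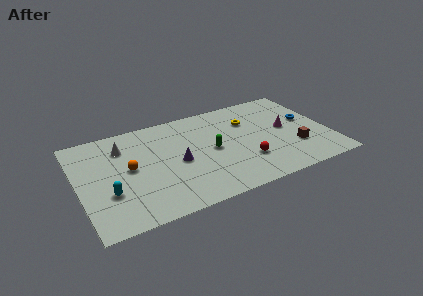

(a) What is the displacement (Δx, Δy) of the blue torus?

(1.4, 2.5)

From the two frames, the blue torus sits at roughly (13.8, 2.9) before and (15.2, 5.4) after.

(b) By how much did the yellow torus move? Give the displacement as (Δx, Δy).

(2.8, -0.1)

The yellow torus was at about (8.6, 6.8) and moved to about (11.4, 6.7).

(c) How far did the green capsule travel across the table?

1.7

The green capsule moved from about (7.8, 3.2) to (8.7, 4.7), a distance of √(0.9² + 1.5²) ≈ 1.7.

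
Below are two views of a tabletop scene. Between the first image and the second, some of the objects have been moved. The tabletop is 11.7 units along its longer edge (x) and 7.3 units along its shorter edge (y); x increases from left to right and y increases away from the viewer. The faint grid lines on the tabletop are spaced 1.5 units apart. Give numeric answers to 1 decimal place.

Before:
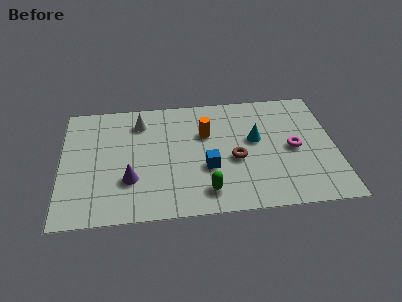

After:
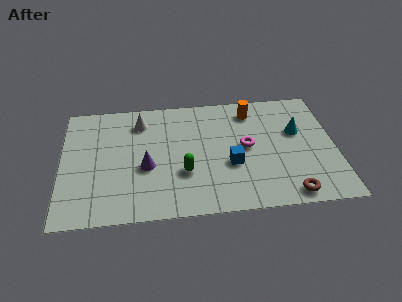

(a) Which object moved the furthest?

the brown torus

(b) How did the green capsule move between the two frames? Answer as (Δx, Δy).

(-0.9, 1.2)

The green capsule started near (6.1, 1.3) and ended near (5.2, 2.5).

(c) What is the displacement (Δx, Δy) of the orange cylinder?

(2.0, 1.2)

The orange cylinder was at about (6.2, 4.8) and moved to about (8.2, 6.0).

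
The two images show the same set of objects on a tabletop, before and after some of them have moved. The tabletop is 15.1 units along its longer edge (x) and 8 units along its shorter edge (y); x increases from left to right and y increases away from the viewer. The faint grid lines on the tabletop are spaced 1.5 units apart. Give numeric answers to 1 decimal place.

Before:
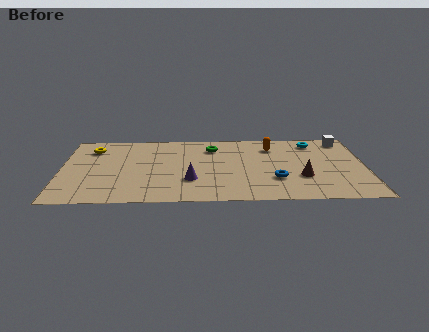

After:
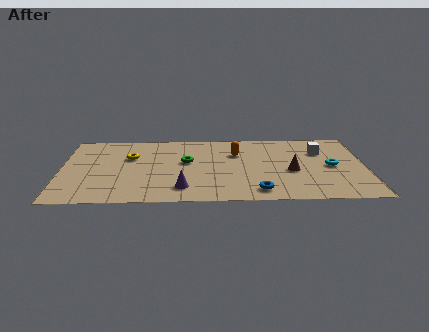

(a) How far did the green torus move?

2.1

From (7.5, 6.2) to (6.2, 4.6), the green torus covered √(1.3² + 1.6²) ≈ 2.1 units.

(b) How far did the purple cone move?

1.0

From (6.4, 2.5) to (6.0, 1.6), the purple cone covered √(0.4² + 0.9²) ≈ 1.0 units.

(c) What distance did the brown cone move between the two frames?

0.9

The brown cone moved from about (11.9, 2.7) to (11.4, 3.4), a distance of √(0.5² + 0.7²) ≈ 0.9.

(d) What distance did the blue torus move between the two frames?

1.6

From (10.6, 2.5) to (9.7, 1.2), the blue torus covered √(0.9² + 1.3²) ≈ 1.6 units.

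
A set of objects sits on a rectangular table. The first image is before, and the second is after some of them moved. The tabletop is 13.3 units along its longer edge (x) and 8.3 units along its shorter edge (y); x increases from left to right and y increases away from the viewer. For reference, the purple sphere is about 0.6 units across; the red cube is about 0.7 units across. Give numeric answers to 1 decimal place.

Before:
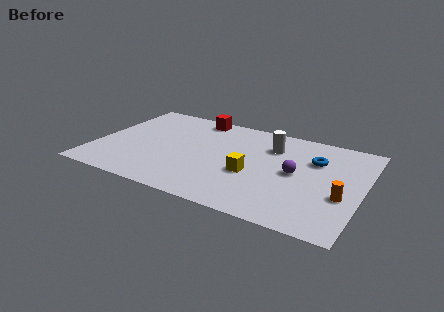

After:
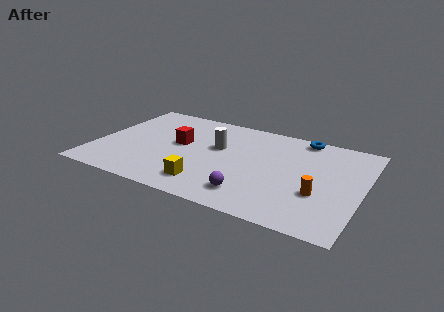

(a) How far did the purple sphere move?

3.2

The purple sphere moved from about (10.0, 4.2) to (8.1, 1.6), a distance of √(1.9² + 2.6²) ≈ 3.2.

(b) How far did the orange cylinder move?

1.1

The orange cylinder moved from about (12.4, 3.1) to (11.3, 2.9), a distance of √(1.1² + 0.2²) ≈ 1.1.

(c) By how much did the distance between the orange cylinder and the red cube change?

-1.5

They were about 8.9 units apart before and 7.4 after — 1.5 units closer together.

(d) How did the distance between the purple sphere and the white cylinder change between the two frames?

+1.6

Before: roughly 2.4 units apart; after: 4.0. That's 1.6 units further apart.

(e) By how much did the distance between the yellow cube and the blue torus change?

+3.4

Before: roughly 3.8 units apart; after: 7.2. That's 3.4 units further apart.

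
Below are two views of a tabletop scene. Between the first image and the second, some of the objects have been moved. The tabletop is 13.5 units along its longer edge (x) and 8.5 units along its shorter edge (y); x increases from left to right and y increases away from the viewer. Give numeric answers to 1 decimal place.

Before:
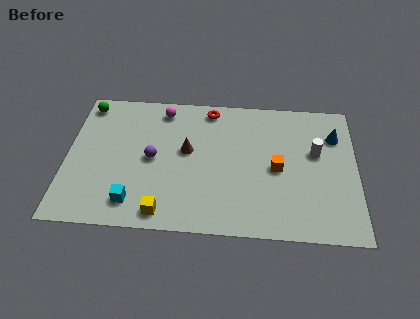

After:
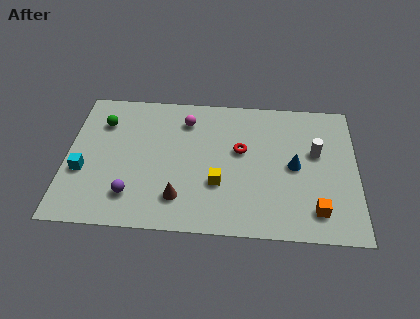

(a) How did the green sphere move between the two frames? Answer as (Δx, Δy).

(0.8, -1.1)

From the two frames, the green sphere sits at roughly (0.8, 7.4) before and (1.6, 6.3) after.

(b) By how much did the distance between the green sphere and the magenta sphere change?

+0.3

They were about 3.6 units apart before and 3.9 after — 0.3 units further apart.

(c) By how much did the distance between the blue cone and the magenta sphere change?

-2.5

They were about 8.2 units apart before and 5.7 after — 2.5 units closer together.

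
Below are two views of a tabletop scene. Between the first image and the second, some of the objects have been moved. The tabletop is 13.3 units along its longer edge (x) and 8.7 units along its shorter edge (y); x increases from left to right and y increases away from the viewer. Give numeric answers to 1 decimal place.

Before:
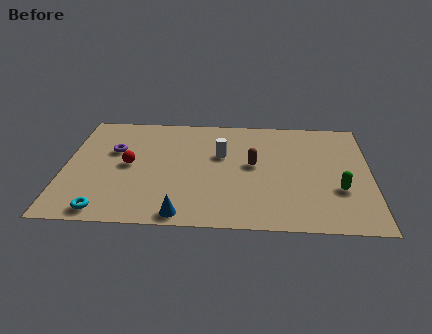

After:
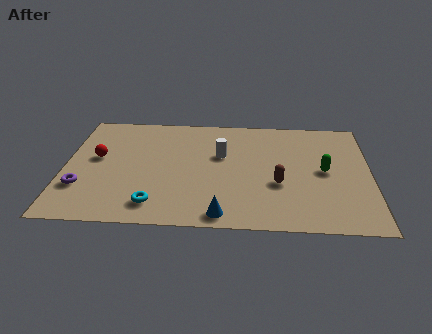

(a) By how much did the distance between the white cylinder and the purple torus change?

+1.9

They were about 4.7 units apart before and 6.6 after — 1.9 units further apart.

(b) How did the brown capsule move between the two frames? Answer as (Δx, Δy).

(1.1, -1.4)

From the two frames, the brown capsule sits at roughly (8.2, 4.7) before and (9.3, 3.3) after.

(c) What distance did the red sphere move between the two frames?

1.5

The red sphere was near (2.8, 4.4) before and (1.4, 4.9) after, so it travelled √(1.4² + 0.5²) ≈ 1.5 units.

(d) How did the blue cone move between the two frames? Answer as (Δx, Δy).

(1.7, 0.1)

The blue cone started near (5.2, 0.8) and ended near (6.9, 0.9).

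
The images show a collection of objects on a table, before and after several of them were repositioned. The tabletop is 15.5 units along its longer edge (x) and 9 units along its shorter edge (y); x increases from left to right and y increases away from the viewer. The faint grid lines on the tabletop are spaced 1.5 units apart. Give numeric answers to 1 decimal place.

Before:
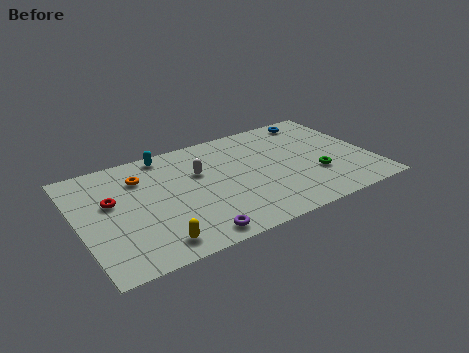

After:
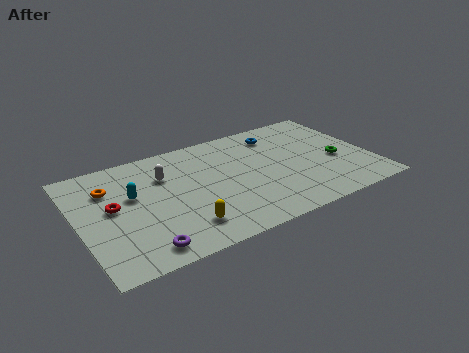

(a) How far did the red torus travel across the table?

0.5

From (1.8, 5.4) to (1.8, 4.9), the red torus covered √(0.0² + 0.5²) ≈ 0.5 units.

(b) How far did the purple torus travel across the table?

2.6

The purple torus moved from about (5.5, 1.0) to (2.9, 1.2), a distance of √(2.6² + 0.2²) ≈ 2.6.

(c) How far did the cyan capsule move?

3.4

The cyan capsule moved from about (5.0, 8.1) to (2.9, 5.4), a distance of √(2.1² + 2.7²) ≈ 3.4.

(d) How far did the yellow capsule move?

1.7

The yellow capsule was near (3.5, 1.3) before and (5.1, 1.9) after, so it travelled √(1.6² + 0.6²) ≈ 1.7 units.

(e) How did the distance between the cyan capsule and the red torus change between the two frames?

-3.0

Before: roughly 4.2 units apart; after: 1.2. That's 3.0 units closer together.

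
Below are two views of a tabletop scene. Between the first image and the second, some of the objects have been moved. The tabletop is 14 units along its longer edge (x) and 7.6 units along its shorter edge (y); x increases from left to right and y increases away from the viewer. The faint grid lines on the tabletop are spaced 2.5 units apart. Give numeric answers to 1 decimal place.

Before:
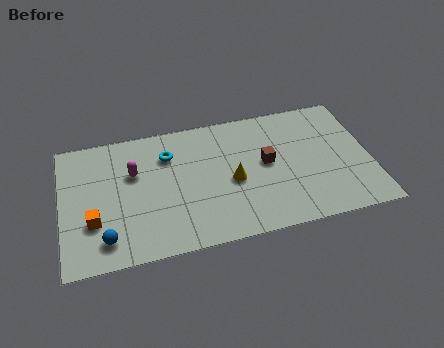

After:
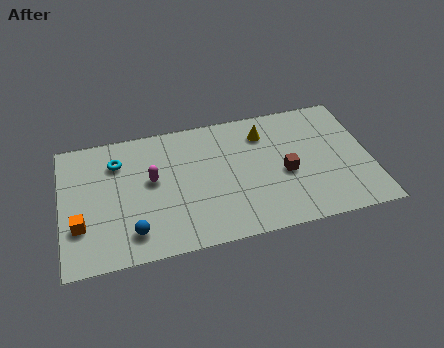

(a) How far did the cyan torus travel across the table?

2.3

From (4.9, 5.6) to (2.6, 5.7), the cyan torus covered √(2.3² + 0.1²) ≈ 2.3 units.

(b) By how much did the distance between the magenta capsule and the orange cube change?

+0.7

Before: roughly 3.1 units apart; after: 3.8. That's 0.7 units further apart.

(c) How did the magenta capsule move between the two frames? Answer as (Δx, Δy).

(0.8, -0.6)

The magenta capsule started near (3.3, 4.9) and ended near (4.1, 4.3).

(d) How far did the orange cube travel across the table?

0.6

The orange cube moved from about (1.4, 2.5) to (0.8, 2.4), a distance of √(0.6² + 0.1²) ≈ 0.6.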